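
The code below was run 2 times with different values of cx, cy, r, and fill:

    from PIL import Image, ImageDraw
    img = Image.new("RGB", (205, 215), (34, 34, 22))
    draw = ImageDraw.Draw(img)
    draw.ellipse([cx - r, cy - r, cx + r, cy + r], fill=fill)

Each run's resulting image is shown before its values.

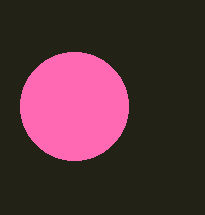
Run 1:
cx = 74; cy = 106; r = 54; fill = 'hotpink'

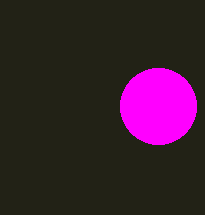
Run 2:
cx = 158
cy = 106
r = 38
fill = 'magenta'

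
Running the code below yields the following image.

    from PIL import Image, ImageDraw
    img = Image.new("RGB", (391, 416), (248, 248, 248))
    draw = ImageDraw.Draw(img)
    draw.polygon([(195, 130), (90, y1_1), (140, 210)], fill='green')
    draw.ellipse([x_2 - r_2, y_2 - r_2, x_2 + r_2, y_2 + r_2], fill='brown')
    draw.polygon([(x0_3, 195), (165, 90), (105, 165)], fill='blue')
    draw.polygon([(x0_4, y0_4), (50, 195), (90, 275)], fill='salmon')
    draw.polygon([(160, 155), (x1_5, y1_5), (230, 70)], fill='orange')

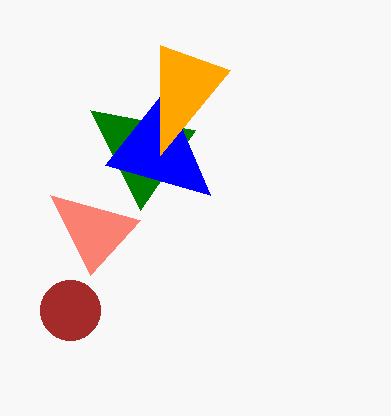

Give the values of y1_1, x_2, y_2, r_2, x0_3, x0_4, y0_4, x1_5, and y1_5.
y1_1 = 110; x_2 = 70; y_2 = 310; r_2 = 30; x0_3 = 210; x0_4 = 140; y0_4 = 220; x1_5 = 160; y1_5 = 45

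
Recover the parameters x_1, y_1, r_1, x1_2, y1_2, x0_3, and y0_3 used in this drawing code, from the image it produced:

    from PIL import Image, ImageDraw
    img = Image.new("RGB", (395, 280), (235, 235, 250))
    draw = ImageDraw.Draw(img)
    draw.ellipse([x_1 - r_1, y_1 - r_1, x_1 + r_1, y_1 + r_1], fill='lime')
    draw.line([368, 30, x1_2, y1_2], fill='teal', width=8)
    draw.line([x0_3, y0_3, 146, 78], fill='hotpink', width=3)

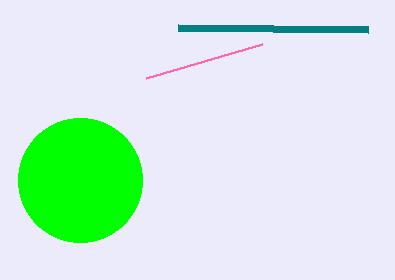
x_1 = 80; y_1 = 180; r_1 = 62; x1_2 = 178; y1_2 = 28; x0_3 = 262; y0_3 = 44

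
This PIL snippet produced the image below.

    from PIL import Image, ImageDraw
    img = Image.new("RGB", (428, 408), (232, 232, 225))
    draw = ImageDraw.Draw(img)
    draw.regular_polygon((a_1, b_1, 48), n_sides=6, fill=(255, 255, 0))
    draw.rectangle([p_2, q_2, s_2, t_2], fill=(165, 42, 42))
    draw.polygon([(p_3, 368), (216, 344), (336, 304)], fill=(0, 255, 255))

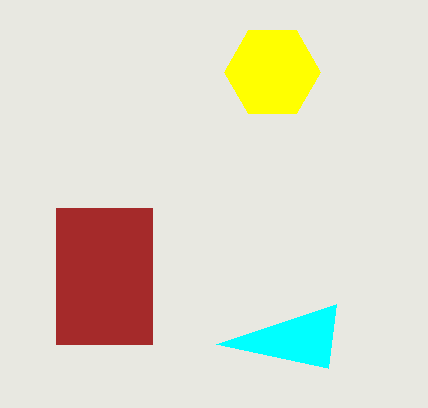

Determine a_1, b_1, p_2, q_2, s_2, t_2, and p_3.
a_1 = 272
b_1 = 72
p_2 = 56
q_2 = 208
s_2 = 152
t_2 = 344
p_3 = 328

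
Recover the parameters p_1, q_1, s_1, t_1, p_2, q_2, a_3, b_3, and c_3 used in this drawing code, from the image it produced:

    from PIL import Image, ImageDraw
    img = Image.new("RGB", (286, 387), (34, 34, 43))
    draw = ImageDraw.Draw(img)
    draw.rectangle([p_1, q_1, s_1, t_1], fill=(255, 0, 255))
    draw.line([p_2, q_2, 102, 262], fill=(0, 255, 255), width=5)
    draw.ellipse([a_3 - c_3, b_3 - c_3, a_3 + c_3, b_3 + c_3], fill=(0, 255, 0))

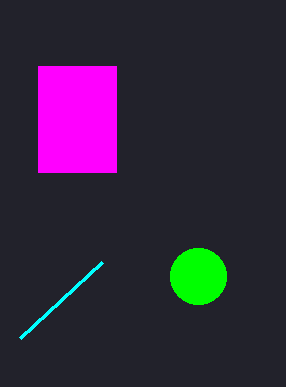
p_1 = 38, q_1 = 66, s_1 = 116, t_1 = 172, p_2 = 20, q_2 = 338, a_3 = 198, b_3 = 276, c_3 = 28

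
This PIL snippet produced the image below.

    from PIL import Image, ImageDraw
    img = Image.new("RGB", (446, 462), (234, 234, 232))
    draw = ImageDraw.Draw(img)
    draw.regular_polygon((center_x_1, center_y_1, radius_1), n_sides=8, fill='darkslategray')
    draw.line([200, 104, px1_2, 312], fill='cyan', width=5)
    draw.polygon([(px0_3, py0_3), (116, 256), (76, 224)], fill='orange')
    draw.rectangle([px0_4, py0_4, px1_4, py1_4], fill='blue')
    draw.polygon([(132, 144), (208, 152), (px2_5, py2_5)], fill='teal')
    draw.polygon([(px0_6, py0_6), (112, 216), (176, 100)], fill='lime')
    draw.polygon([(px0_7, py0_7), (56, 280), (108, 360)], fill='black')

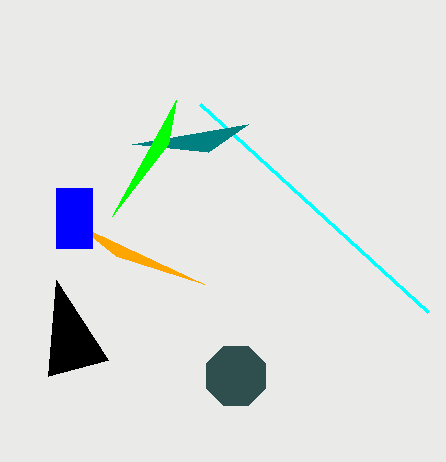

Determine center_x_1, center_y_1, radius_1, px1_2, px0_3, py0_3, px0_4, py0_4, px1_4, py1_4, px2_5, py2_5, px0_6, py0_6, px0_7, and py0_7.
center_x_1 = 236; center_y_1 = 376; radius_1 = 32; px1_2 = 428; px0_3 = 204; py0_3 = 284; px0_4 = 56; py0_4 = 188; px1_4 = 92; py1_4 = 248; px2_5 = 248; py2_5 = 124; px0_6 = 168; py0_6 = 144; px0_7 = 48; py0_7 = 376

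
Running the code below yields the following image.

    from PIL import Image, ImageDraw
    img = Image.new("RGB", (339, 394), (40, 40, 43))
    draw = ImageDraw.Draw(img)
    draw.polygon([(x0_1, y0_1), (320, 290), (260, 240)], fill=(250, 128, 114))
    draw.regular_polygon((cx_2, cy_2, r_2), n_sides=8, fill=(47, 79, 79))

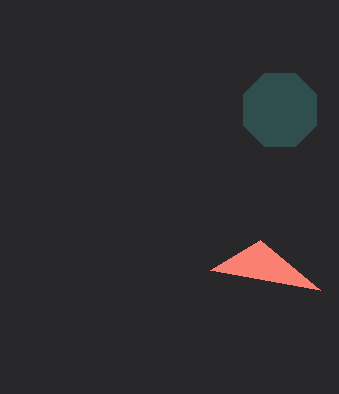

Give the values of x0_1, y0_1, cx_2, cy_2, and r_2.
x0_1 = 210, y0_1 = 270, cx_2 = 280, cy_2 = 110, r_2 = 40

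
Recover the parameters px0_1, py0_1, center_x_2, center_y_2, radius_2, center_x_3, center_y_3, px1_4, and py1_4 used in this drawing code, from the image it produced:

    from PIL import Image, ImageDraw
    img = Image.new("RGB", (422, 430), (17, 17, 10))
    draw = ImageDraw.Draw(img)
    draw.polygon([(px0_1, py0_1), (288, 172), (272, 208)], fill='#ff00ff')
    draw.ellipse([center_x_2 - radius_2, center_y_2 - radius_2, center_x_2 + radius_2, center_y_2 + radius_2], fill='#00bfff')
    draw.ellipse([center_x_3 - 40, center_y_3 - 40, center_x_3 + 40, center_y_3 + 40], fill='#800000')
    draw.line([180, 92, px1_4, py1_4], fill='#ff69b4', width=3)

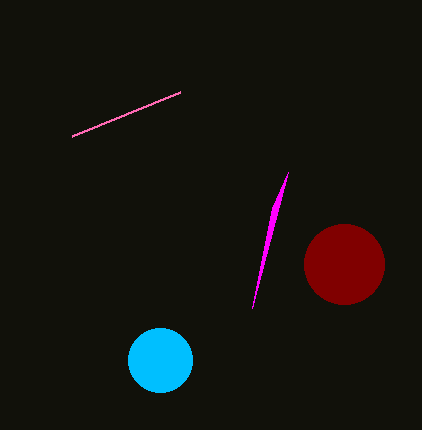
px0_1 = 252; py0_1 = 308; center_x_2 = 160; center_y_2 = 360; radius_2 = 32; center_x_3 = 344; center_y_3 = 264; px1_4 = 72; py1_4 = 136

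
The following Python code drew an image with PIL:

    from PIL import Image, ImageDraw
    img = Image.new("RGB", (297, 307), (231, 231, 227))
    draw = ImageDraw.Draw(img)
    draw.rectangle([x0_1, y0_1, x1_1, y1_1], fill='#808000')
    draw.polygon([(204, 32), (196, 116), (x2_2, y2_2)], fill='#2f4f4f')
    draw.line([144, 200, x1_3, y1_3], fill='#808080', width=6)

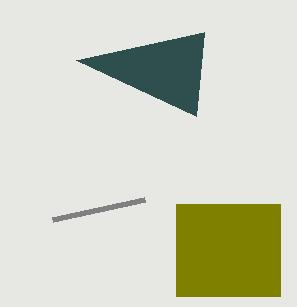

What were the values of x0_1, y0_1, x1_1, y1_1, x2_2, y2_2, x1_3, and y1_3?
x0_1 = 176; y0_1 = 204; x1_1 = 280; y1_1 = 296; x2_2 = 76; y2_2 = 60; x1_3 = 52; y1_3 = 220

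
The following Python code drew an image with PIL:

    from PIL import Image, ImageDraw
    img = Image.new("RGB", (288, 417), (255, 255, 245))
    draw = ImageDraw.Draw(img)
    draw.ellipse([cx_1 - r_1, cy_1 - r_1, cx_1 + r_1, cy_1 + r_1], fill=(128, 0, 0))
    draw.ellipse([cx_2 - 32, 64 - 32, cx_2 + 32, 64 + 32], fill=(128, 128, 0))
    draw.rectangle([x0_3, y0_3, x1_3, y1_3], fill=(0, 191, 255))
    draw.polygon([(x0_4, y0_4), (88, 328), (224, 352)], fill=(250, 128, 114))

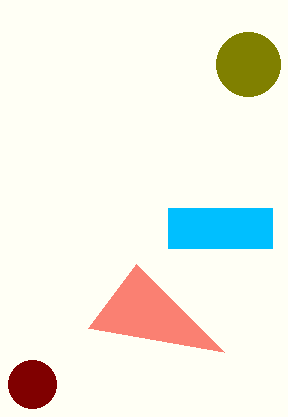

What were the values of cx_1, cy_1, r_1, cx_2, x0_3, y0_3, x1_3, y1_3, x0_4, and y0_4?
cx_1 = 32; cy_1 = 384; r_1 = 24; cx_2 = 248; x0_3 = 168; y0_3 = 208; x1_3 = 272; y1_3 = 248; x0_4 = 136; y0_4 = 264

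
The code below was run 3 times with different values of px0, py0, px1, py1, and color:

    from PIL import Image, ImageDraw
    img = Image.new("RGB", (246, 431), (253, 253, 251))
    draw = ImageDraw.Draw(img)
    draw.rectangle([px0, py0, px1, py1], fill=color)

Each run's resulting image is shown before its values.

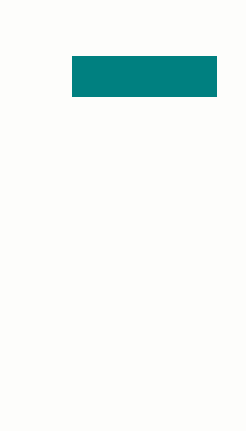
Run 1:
px0 = 72, py0 = 56, px1 = 216, py1 = 96, color = 'teal'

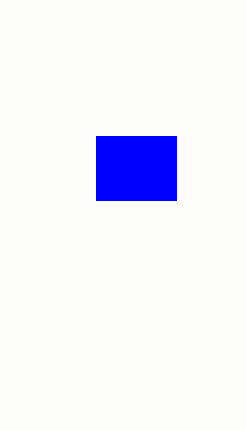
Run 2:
px0 = 96, py0 = 136, px1 = 176, py1 = 200, color = 'blue'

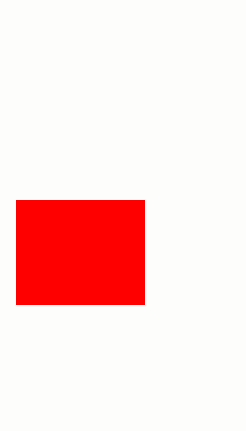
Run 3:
px0 = 16, py0 = 200, px1 = 144, py1 = 304, color = 'red'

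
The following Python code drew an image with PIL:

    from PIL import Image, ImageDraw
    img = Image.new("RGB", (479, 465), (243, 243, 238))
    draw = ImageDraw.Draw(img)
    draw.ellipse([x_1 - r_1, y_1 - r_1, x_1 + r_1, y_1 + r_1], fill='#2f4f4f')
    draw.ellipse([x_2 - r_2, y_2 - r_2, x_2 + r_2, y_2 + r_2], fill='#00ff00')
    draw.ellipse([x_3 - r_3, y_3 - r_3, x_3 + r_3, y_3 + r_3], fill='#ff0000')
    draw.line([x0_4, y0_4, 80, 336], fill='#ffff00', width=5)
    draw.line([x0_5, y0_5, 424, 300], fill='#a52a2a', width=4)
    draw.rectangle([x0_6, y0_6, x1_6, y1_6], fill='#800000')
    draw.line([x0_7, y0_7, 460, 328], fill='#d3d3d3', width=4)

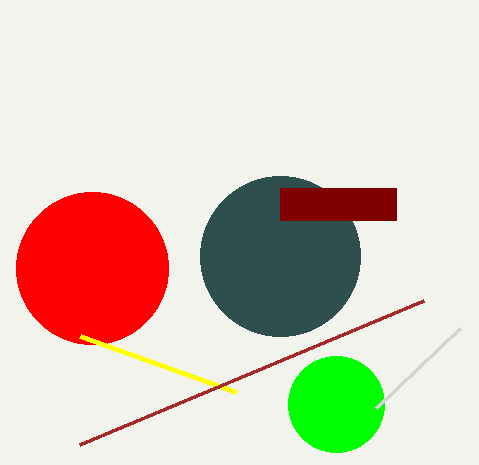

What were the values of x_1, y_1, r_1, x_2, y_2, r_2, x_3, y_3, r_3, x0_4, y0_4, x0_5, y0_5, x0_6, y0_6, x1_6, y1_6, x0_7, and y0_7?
x_1 = 280; y_1 = 256; r_1 = 80; x_2 = 336; y_2 = 404; r_2 = 48; x_3 = 92; y_3 = 268; r_3 = 76; x0_4 = 236; y0_4 = 392; x0_5 = 80; y0_5 = 444; x0_6 = 280; y0_6 = 188; x1_6 = 396; y1_6 = 220; x0_7 = 376; y0_7 = 408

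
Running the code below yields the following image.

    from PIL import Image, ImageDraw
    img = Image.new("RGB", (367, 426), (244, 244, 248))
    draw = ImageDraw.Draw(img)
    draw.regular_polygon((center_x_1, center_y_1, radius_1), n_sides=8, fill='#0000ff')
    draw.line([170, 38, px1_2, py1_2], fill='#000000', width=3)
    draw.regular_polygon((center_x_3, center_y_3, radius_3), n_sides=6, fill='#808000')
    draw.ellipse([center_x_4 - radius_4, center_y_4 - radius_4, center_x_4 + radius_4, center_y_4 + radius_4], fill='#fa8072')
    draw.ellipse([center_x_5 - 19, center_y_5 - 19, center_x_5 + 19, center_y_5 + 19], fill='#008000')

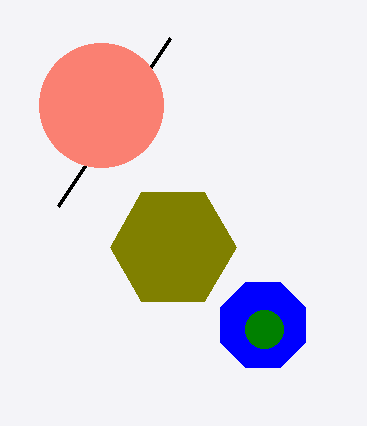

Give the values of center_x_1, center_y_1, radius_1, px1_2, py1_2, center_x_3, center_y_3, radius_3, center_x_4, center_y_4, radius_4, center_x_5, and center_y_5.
center_x_1 = 263, center_y_1 = 325, radius_1 = 46, px1_2 = 58, py1_2 = 206, center_x_3 = 173, center_y_3 = 247, radius_3 = 63, center_x_4 = 101, center_y_4 = 105, radius_4 = 62, center_x_5 = 264, center_y_5 = 329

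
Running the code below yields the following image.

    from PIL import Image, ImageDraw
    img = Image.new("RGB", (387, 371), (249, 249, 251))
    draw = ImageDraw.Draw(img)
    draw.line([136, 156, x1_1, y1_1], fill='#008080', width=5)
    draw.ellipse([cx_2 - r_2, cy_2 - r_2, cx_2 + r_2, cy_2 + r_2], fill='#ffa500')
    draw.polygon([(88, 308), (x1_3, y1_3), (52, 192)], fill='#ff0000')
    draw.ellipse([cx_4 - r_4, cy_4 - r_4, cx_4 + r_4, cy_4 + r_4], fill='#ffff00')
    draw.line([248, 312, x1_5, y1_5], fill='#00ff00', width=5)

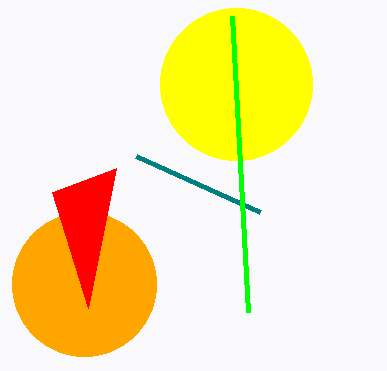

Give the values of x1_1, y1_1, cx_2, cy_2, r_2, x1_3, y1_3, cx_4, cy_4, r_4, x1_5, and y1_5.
x1_1 = 260, y1_1 = 212, cx_2 = 84, cy_2 = 284, r_2 = 72, x1_3 = 116, y1_3 = 168, cx_4 = 236, cy_4 = 84, r_4 = 76, x1_5 = 232, y1_5 = 16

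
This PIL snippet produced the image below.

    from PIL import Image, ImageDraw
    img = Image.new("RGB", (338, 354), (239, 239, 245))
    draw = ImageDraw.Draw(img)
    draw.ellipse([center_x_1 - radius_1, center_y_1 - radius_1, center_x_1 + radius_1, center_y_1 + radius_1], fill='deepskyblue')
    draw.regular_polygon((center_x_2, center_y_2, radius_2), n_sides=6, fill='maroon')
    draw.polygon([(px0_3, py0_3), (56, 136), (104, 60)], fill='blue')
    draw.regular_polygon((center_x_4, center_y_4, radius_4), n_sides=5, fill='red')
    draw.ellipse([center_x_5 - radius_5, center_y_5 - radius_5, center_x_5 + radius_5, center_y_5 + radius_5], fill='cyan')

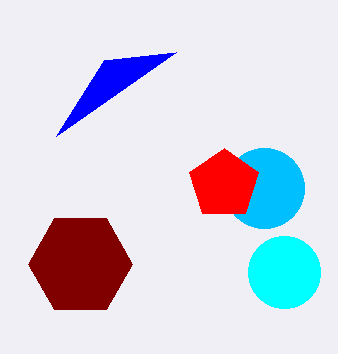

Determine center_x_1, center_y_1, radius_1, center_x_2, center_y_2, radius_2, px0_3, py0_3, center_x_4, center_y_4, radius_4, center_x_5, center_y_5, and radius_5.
center_x_1 = 264, center_y_1 = 188, radius_1 = 40, center_x_2 = 80, center_y_2 = 264, radius_2 = 52, px0_3 = 176, py0_3 = 52, center_x_4 = 224, center_y_4 = 184, radius_4 = 36, center_x_5 = 284, center_y_5 = 272, radius_5 = 36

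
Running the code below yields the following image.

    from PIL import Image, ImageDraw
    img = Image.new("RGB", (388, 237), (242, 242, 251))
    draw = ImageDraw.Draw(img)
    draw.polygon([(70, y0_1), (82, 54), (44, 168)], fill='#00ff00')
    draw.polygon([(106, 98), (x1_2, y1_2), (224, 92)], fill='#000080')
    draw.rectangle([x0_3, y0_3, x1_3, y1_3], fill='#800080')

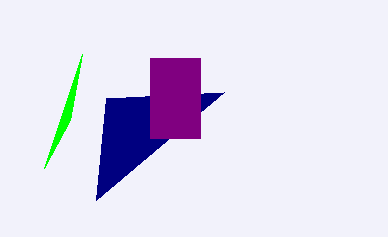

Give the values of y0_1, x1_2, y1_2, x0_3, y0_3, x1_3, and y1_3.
y0_1 = 120
x1_2 = 96
y1_2 = 200
x0_3 = 150
y0_3 = 58
x1_3 = 200
y1_3 = 138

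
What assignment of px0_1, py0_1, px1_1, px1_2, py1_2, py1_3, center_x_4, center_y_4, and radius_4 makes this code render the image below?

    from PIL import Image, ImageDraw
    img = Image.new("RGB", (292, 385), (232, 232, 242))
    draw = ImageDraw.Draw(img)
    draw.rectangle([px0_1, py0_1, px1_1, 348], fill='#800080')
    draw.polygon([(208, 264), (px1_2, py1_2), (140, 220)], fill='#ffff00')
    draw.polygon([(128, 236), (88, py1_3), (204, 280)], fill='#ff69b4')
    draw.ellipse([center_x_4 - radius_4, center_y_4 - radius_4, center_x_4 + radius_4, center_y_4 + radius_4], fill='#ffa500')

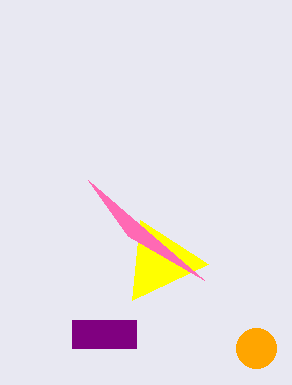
px0_1 = 72; py0_1 = 320; px1_1 = 136; px1_2 = 132; py1_2 = 300; py1_3 = 180; center_x_4 = 256; center_y_4 = 348; radius_4 = 20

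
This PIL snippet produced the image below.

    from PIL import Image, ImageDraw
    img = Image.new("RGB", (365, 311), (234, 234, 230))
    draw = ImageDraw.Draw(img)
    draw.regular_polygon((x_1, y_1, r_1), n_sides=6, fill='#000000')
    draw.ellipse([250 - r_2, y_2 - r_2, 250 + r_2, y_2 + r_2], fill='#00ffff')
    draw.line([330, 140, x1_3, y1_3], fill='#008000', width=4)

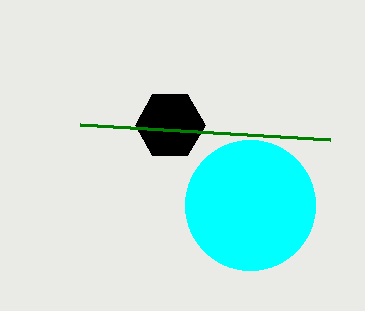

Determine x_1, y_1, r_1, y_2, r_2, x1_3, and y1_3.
x_1 = 170, y_1 = 125, r_1 = 35, y_2 = 205, r_2 = 65, x1_3 = 80, y1_3 = 125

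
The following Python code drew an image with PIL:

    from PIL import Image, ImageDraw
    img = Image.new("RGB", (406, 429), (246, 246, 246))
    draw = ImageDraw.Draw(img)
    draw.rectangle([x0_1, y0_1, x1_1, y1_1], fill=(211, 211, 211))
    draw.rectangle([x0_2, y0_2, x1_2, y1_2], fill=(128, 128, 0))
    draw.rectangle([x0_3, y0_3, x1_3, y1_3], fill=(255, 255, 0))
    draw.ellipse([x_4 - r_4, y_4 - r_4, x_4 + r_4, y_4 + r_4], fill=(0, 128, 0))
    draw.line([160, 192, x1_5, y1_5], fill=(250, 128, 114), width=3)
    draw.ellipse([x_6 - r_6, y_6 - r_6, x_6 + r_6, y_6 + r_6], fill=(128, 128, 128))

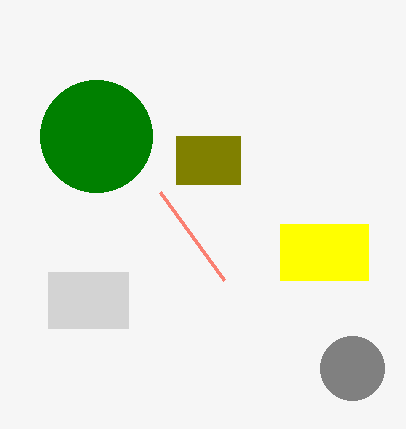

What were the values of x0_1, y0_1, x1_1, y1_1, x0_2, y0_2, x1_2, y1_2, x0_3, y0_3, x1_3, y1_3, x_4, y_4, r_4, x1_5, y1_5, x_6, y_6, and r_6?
x0_1 = 48
y0_1 = 272
x1_1 = 128
y1_1 = 328
x0_2 = 176
y0_2 = 136
x1_2 = 240
y1_2 = 184
x0_3 = 280
y0_3 = 224
x1_3 = 368
y1_3 = 280
x_4 = 96
y_4 = 136
r_4 = 56
x1_5 = 224
y1_5 = 280
x_6 = 352
y_6 = 368
r_6 = 32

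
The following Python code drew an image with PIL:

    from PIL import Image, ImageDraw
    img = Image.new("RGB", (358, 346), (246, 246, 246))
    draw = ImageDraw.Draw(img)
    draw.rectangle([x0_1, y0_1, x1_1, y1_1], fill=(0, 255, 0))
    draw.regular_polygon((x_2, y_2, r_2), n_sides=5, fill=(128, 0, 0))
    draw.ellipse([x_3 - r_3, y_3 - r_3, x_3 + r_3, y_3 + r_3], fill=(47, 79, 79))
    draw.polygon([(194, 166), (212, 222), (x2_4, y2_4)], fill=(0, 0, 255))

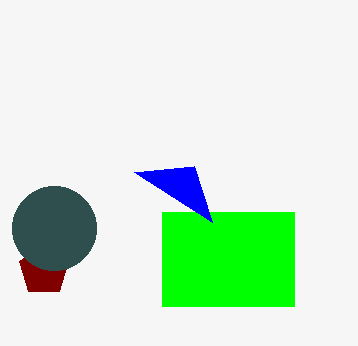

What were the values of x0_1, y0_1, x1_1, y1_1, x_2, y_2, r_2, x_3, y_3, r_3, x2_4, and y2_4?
x0_1 = 162, y0_1 = 212, x1_1 = 294, y1_1 = 306, x_2 = 44, y_2 = 270, r_2 = 26, x_3 = 54, y_3 = 228, r_3 = 42, x2_4 = 134, y2_4 = 172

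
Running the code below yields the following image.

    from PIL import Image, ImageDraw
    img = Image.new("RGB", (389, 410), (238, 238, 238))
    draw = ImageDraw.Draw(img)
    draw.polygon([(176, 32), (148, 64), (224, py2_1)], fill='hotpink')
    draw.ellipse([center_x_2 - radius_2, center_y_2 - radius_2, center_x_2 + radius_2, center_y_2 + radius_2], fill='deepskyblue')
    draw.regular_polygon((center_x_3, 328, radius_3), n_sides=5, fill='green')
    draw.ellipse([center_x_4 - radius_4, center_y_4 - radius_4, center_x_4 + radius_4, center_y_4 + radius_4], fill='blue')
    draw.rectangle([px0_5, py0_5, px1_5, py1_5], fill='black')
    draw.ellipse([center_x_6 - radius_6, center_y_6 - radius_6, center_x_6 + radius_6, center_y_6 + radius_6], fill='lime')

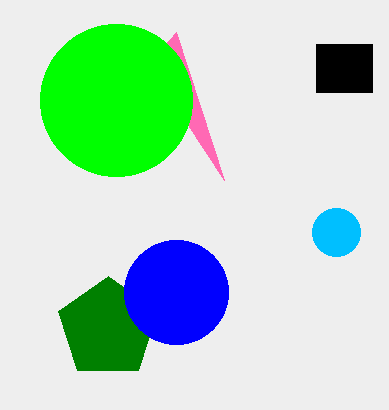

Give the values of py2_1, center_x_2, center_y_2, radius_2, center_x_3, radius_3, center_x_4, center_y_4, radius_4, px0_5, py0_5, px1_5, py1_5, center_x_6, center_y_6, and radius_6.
py2_1 = 180, center_x_2 = 336, center_y_2 = 232, radius_2 = 24, center_x_3 = 108, radius_3 = 52, center_x_4 = 176, center_y_4 = 292, radius_4 = 52, px0_5 = 316, py0_5 = 44, px1_5 = 372, py1_5 = 92, center_x_6 = 116, center_y_6 = 100, radius_6 = 76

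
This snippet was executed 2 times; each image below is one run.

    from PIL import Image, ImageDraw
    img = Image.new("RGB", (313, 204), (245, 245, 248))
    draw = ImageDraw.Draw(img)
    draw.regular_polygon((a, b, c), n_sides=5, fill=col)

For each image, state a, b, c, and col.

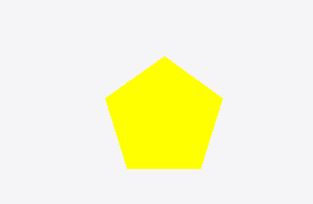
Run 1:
a = 164, b = 118, c = 62, col = 'yellow'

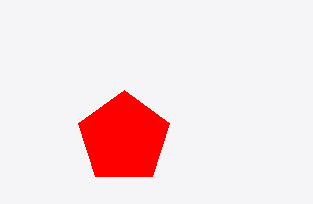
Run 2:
a = 124
b = 138
c = 48
col = 'red'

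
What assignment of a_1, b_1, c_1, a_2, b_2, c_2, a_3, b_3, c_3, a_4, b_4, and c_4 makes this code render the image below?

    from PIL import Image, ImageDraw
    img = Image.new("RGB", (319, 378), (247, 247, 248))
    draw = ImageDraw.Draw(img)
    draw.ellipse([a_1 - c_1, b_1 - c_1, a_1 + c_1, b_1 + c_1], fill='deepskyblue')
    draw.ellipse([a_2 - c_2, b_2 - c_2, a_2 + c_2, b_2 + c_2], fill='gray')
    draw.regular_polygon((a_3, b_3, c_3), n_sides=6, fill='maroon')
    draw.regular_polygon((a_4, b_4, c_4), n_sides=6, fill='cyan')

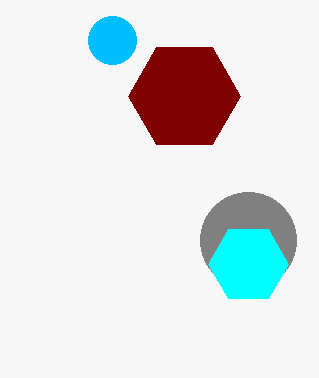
a_1 = 112
b_1 = 40
c_1 = 24
a_2 = 248
b_2 = 240
c_2 = 48
a_3 = 184
b_3 = 96
c_3 = 56
a_4 = 248
b_4 = 264
c_4 = 40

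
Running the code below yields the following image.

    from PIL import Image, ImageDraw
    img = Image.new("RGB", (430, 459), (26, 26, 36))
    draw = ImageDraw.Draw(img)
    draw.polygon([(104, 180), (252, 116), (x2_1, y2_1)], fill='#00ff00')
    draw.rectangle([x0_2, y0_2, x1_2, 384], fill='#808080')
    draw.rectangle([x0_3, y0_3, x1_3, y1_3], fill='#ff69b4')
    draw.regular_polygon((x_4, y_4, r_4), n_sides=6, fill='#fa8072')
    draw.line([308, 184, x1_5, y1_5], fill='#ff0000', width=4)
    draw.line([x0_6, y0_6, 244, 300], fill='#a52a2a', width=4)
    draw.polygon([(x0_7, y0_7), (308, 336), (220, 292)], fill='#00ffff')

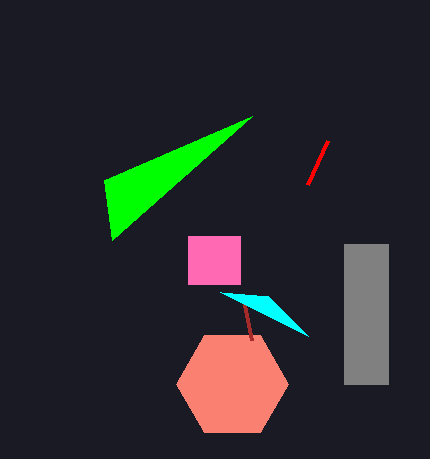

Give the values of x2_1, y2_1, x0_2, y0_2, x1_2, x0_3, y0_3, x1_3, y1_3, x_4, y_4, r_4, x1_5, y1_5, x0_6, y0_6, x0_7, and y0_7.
x2_1 = 112
y2_1 = 240
x0_2 = 344
y0_2 = 244
x1_2 = 388
x0_3 = 188
y0_3 = 236
x1_3 = 240
y1_3 = 284
x_4 = 232
y_4 = 384
r_4 = 56
x1_5 = 328
y1_5 = 140
x0_6 = 252
y0_6 = 340
x0_7 = 268
y0_7 = 296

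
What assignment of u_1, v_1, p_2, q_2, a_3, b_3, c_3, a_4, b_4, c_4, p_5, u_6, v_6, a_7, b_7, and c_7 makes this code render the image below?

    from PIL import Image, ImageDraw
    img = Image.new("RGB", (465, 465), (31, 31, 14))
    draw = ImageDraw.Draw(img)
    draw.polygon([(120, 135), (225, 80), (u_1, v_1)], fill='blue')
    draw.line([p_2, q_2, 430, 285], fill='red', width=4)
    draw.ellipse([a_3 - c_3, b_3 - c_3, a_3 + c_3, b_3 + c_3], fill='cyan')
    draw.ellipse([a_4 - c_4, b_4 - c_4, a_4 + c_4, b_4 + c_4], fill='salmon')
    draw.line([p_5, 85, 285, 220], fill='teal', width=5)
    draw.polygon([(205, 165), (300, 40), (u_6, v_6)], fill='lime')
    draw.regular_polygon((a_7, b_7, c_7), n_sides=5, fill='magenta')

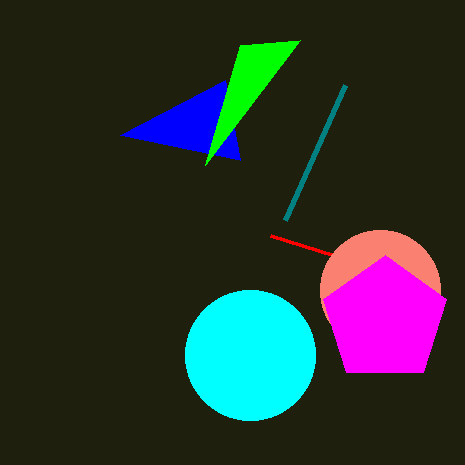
u_1 = 240, v_1 = 160, p_2 = 270, q_2 = 235, a_3 = 250, b_3 = 355, c_3 = 65, a_4 = 380, b_4 = 290, c_4 = 60, p_5 = 345, u_6 = 240, v_6 = 45, a_7 = 385, b_7 = 320, c_7 = 65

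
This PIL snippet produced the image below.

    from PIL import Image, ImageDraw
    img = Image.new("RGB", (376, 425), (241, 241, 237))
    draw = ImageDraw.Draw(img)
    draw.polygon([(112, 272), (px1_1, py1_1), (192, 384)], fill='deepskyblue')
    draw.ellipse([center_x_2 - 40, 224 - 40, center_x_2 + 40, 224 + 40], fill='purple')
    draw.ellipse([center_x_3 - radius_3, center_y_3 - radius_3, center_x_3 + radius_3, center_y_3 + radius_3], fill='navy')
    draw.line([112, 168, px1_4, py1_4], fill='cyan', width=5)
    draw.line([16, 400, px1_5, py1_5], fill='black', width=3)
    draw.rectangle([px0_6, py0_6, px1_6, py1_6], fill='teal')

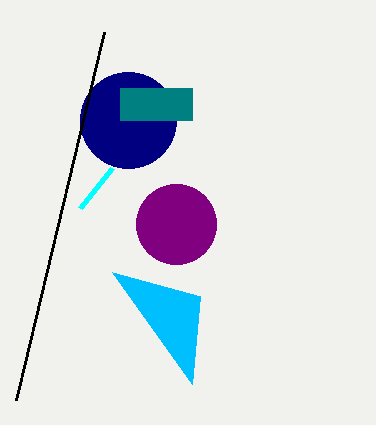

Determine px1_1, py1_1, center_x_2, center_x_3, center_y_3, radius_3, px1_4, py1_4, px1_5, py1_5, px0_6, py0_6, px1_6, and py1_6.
px1_1 = 200, py1_1 = 296, center_x_2 = 176, center_x_3 = 128, center_y_3 = 120, radius_3 = 48, px1_4 = 80, py1_4 = 208, px1_5 = 104, py1_5 = 32, px0_6 = 120, py0_6 = 88, px1_6 = 192, py1_6 = 120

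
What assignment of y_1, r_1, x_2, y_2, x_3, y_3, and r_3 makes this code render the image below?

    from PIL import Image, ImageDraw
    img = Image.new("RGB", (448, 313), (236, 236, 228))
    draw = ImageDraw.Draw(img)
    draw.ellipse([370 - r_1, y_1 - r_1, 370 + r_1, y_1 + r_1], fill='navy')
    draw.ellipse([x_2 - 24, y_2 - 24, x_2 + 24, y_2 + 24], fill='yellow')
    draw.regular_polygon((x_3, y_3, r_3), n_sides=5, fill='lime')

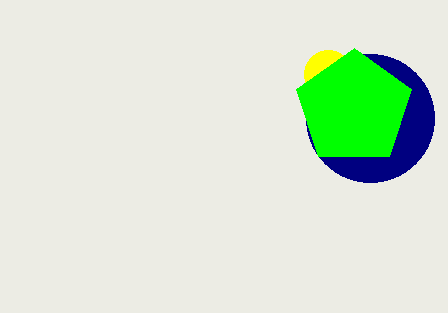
y_1 = 118; r_1 = 64; x_2 = 328; y_2 = 74; x_3 = 354; y_3 = 108; r_3 = 60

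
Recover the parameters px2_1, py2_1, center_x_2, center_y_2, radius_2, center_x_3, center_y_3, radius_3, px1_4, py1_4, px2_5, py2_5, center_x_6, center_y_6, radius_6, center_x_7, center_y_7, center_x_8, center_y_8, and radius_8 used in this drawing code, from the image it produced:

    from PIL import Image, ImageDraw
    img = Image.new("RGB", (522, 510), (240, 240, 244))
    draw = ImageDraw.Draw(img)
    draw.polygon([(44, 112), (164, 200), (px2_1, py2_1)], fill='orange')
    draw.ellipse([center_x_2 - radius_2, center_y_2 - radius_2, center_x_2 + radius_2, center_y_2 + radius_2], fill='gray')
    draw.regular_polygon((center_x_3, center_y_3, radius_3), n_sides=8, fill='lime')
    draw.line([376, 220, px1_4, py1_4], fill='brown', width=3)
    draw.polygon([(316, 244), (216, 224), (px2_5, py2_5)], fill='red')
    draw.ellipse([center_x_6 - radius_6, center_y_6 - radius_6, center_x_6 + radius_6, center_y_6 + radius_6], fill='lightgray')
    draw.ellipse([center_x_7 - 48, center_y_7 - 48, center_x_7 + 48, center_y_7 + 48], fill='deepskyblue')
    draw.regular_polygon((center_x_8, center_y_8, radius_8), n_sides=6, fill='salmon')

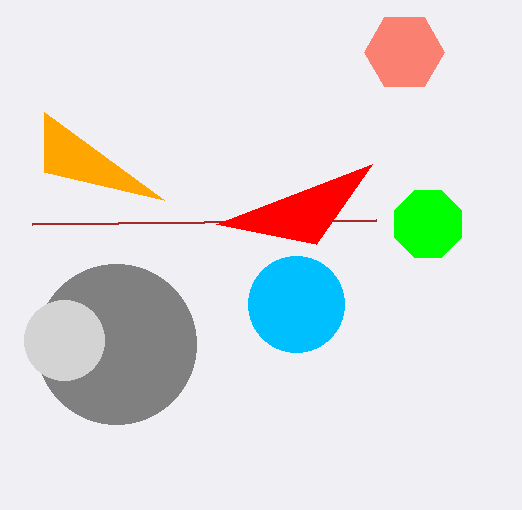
px2_1 = 44; py2_1 = 172; center_x_2 = 116; center_y_2 = 344; radius_2 = 80; center_x_3 = 428; center_y_3 = 224; radius_3 = 36; px1_4 = 32; py1_4 = 224; px2_5 = 372; py2_5 = 164; center_x_6 = 64; center_y_6 = 340; radius_6 = 40; center_x_7 = 296; center_y_7 = 304; center_x_8 = 404; center_y_8 = 52; radius_8 = 40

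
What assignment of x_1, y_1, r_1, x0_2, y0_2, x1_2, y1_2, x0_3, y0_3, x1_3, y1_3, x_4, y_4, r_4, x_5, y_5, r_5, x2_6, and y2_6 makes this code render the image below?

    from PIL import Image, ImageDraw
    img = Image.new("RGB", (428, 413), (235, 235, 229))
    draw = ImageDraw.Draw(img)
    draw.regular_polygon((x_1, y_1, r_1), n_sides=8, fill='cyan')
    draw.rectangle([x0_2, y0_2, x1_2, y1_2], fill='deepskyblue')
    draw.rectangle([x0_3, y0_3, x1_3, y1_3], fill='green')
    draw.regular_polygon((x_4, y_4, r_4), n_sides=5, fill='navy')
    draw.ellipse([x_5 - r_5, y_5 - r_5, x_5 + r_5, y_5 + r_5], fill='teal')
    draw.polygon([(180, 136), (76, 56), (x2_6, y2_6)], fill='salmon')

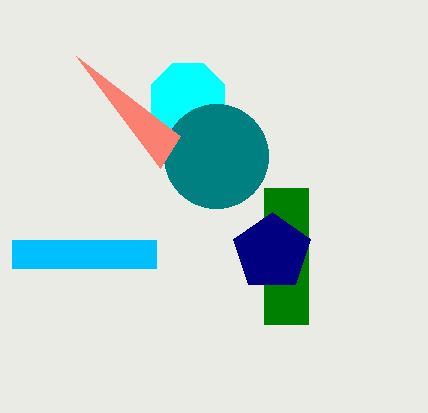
x_1 = 188; y_1 = 100; r_1 = 40; x0_2 = 12; y0_2 = 240; x1_2 = 156; y1_2 = 268; x0_3 = 264; y0_3 = 188; x1_3 = 308; y1_3 = 324; x_4 = 272; y_4 = 252; r_4 = 40; x_5 = 216; y_5 = 156; r_5 = 52; x2_6 = 160; y2_6 = 168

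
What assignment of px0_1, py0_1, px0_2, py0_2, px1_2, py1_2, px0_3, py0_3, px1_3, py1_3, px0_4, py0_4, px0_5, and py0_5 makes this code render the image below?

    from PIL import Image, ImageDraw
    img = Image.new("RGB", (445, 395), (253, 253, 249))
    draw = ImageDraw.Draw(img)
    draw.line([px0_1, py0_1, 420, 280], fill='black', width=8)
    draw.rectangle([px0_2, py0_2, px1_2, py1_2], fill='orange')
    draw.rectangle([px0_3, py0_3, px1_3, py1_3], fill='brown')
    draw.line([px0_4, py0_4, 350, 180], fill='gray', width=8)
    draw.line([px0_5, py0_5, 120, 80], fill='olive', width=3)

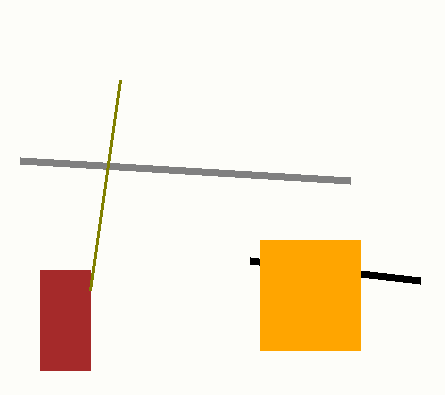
px0_1 = 250, py0_1 = 260, px0_2 = 260, py0_2 = 240, px1_2 = 360, py1_2 = 350, px0_3 = 40, py0_3 = 270, px1_3 = 90, py1_3 = 370, px0_4 = 20, py0_4 = 160, px0_5 = 90, py0_5 = 290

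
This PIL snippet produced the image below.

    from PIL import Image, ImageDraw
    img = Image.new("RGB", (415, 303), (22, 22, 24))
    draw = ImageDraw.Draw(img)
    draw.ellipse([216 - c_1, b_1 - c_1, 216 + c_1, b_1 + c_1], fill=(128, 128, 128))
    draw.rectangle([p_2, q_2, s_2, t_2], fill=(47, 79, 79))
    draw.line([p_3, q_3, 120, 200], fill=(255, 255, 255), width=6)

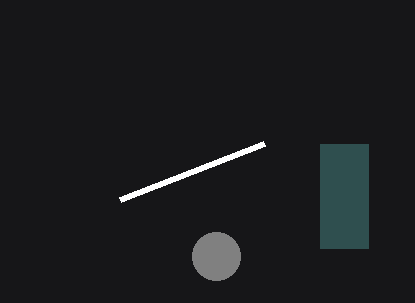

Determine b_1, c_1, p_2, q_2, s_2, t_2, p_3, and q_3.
b_1 = 256, c_1 = 24, p_2 = 320, q_2 = 144, s_2 = 368, t_2 = 248, p_3 = 264, q_3 = 144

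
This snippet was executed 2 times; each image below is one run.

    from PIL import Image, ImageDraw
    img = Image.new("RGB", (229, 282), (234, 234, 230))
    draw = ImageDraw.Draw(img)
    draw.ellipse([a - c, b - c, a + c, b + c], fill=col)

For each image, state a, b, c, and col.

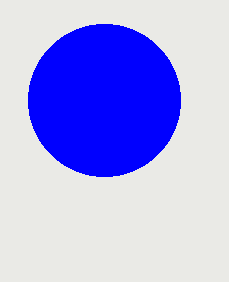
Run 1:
a = 104, b = 100, c = 76, col = 'blue'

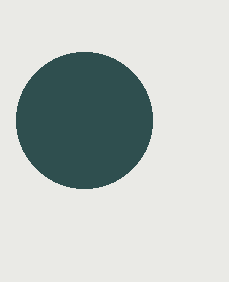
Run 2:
a = 84, b = 120, c = 68, col = 'darkslategray'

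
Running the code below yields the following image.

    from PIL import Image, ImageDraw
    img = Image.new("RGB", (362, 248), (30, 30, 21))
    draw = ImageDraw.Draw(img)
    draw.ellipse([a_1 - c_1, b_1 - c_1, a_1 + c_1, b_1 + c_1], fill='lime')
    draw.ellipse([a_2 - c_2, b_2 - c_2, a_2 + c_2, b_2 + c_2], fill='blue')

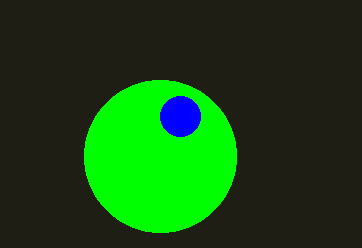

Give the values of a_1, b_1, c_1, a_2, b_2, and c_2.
a_1 = 160; b_1 = 156; c_1 = 76; a_2 = 180; b_2 = 116; c_2 = 20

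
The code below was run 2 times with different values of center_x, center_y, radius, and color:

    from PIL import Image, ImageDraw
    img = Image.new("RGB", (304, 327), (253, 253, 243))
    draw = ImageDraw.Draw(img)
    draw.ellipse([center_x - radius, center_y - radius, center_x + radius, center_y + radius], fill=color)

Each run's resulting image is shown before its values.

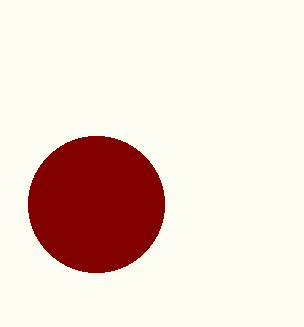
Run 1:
center_x = 96
center_y = 204
radius = 68
color = 'maroon'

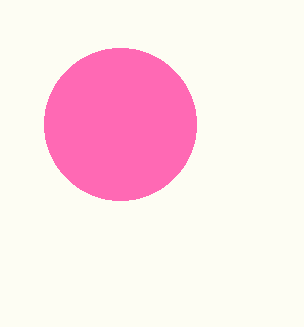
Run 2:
center_x = 120
center_y = 124
radius = 76
color = 'hotpink'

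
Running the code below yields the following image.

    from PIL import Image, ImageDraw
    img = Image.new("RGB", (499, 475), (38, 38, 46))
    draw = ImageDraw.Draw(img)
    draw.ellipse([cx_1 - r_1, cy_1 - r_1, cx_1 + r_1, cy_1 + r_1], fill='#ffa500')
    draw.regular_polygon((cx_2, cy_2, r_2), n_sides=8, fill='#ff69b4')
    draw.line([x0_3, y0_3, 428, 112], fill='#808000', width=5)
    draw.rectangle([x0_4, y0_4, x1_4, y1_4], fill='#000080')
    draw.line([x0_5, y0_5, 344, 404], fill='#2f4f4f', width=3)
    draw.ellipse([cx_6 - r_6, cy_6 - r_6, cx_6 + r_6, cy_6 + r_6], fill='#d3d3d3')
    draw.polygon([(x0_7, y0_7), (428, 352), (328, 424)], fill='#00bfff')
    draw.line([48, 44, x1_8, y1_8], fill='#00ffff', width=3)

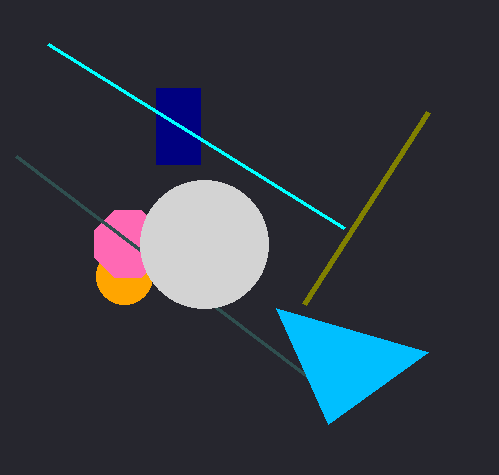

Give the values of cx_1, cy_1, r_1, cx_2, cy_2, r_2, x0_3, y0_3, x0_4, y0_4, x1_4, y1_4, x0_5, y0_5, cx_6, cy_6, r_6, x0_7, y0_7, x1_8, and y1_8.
cx_1 = 124
cy_1 = 276
r_1 = 28
cx_2 = 128
cy_2 = 244
r_2 = 36
x0_3 = 304
y0_3 = 304
x0_4 = 156
y0_4 = 88
x1_4 = 200
y1_4 = 164
x0_5 = 16
y0_5 = 156
cx_6 = 204
cy_6 = 244
r_6 = 64
x0_7 = 276
y0_7 = 308
x1_8 = 344
y1_8 = 228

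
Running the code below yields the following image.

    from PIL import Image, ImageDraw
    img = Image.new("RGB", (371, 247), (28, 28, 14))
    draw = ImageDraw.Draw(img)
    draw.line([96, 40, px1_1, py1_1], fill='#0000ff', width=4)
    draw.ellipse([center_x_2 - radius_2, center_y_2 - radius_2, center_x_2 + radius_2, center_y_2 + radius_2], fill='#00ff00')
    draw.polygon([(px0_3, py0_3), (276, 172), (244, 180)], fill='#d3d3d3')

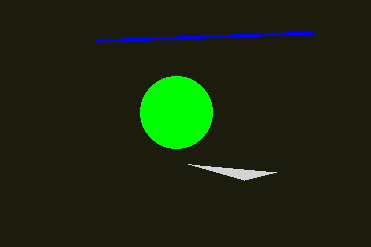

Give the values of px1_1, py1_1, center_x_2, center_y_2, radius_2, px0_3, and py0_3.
px1_1 = 312; py1_1 = 32; center_x_2 = 176; center_y_2 = 112; radius_2 = 36; px0_3 = 188; py0_3 = 164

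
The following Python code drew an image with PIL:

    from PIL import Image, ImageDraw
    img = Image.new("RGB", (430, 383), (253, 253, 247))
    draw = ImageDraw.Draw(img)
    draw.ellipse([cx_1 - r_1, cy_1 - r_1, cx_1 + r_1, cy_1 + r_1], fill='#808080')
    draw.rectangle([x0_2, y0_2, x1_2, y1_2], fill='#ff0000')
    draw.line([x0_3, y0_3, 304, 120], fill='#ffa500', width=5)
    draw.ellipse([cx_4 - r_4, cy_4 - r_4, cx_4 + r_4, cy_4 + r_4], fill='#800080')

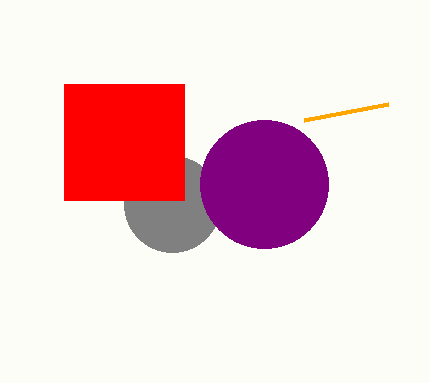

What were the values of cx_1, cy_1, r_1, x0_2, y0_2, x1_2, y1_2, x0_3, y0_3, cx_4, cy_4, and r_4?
cx_1 = 172; cy_1 = 204; r_1 = 48; x0_2 = 64; y0_2 = 84; x1_2 = 184; y1_2 = 200; x0_3 = 388; y0_3 = 104; cx_4 = 264; cy_4 = 184; r_4 = 64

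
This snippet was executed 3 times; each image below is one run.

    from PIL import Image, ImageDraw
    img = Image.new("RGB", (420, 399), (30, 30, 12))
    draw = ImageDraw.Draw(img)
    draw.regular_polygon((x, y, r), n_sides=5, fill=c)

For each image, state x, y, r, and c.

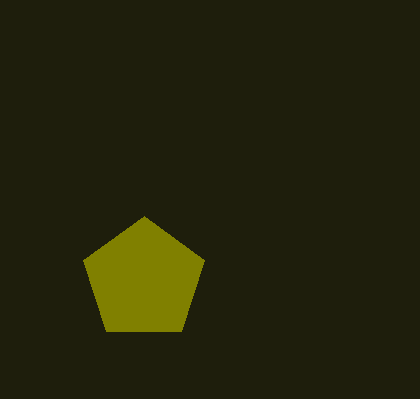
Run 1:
x = 144; y = 280; r = 64; c = 'olive'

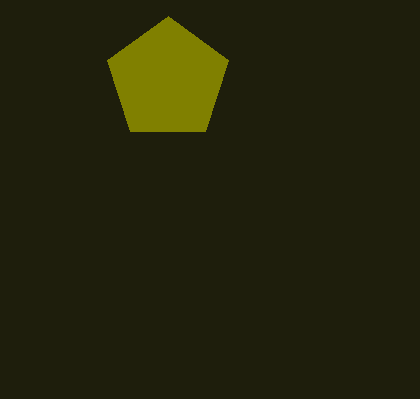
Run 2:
x = 168; y = 80; r = 64; c = 'olive'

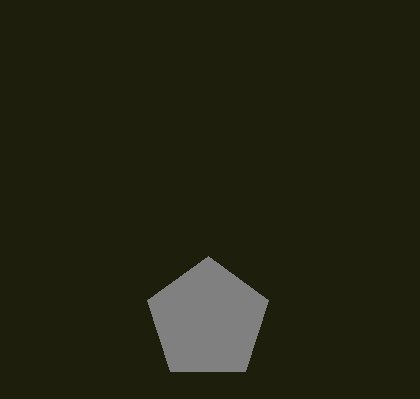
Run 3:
x = 208; y = 320; r = 64; c = 'gray'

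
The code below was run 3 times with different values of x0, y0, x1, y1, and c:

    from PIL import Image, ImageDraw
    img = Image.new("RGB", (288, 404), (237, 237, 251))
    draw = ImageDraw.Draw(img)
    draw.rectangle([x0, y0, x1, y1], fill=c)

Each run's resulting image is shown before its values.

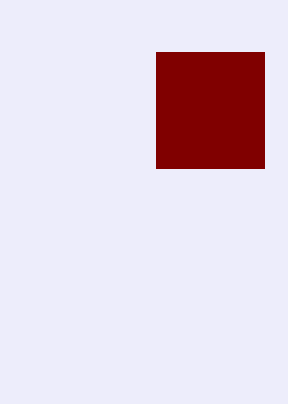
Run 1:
x0 = 156; y0 = 52; x1 = 264; y1 = 168; c = 'maroon'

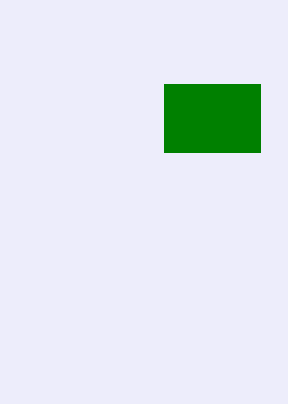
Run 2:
x0 = 164
y0 = 84
x1 = 260
y1 = 152
c = 'green'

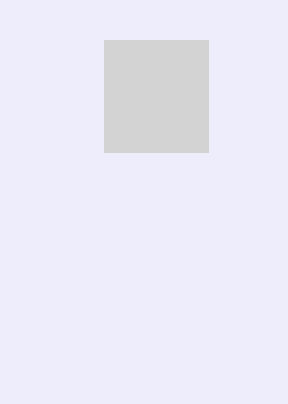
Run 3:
x0 = 104
y0 = 40
x1 = 208
y1 = 152
c = 'lightgray'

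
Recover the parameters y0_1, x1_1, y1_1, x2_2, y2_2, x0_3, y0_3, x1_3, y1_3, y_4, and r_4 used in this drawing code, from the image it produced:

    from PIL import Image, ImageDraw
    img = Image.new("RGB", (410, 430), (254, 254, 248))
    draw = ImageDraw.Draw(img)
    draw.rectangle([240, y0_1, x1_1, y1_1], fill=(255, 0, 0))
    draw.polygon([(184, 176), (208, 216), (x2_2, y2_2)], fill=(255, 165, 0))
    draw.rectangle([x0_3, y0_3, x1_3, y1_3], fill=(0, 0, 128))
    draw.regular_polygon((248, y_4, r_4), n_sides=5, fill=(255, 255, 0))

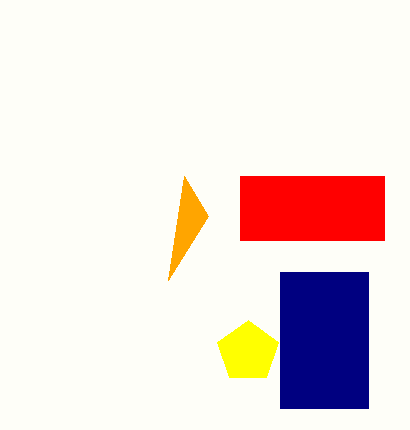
y0_1 = 176, x1_1 = 384, y1_1 = 240, x2_2 = 168, y2_2 = 280, x0_3 = 280, y0_3 = 272, x1_3 = 368, y1_3 = 408, y_4 = 352, r_4 = 32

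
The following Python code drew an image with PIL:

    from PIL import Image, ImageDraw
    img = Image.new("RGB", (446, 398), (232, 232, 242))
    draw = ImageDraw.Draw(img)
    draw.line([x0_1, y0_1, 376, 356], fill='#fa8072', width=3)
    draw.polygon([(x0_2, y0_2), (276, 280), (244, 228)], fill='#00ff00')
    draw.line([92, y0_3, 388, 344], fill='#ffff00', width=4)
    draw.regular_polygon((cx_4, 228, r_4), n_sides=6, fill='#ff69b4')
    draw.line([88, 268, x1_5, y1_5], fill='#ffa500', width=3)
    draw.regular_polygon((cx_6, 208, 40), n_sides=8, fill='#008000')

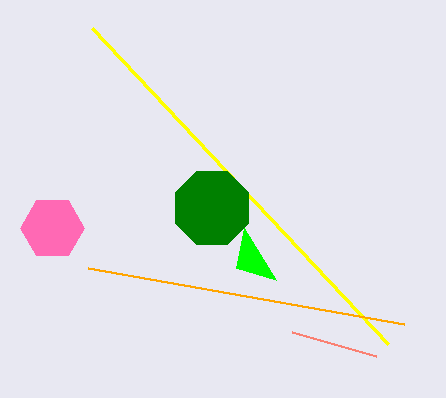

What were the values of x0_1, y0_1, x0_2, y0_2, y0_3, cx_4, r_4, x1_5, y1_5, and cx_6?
x0_1 = 292, y0_1 = 332, x0_2 = 236, y0_2 = 268, y0_3 = 28, cx_4 = 52, r_4 = 32, x1_5 = 404, y1_5 = 324, cx_6 = 212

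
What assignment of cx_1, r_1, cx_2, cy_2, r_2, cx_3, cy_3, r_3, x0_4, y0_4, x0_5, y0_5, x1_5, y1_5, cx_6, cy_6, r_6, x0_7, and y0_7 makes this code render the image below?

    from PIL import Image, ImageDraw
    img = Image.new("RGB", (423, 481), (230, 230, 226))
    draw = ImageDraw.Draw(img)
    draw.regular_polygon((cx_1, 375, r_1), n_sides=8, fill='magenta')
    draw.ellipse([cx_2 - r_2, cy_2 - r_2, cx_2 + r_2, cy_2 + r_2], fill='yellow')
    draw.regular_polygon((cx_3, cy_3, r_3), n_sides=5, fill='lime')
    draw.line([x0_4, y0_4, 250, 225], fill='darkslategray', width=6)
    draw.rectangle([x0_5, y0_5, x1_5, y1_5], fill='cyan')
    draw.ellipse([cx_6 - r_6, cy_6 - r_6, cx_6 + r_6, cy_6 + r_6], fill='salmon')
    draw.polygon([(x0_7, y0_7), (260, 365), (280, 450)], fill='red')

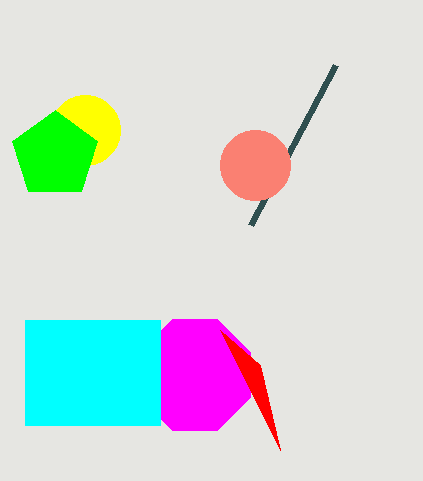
cx_1 = 195, r_1 = 60, cx_2 = 85, cy_2 = 130, r_2 = 35, cx_3 = 55, cy_3 = 155, r_3 = 45, x0_4 = 335, y0_4 = 65, x0_5 = 25, y0_5 = 320, x1_5 = 160, y1_5 = 425, cx_6 = 255, cy_6 = 165, r_6 = 35, x0_7 = 220, y0_7 = 330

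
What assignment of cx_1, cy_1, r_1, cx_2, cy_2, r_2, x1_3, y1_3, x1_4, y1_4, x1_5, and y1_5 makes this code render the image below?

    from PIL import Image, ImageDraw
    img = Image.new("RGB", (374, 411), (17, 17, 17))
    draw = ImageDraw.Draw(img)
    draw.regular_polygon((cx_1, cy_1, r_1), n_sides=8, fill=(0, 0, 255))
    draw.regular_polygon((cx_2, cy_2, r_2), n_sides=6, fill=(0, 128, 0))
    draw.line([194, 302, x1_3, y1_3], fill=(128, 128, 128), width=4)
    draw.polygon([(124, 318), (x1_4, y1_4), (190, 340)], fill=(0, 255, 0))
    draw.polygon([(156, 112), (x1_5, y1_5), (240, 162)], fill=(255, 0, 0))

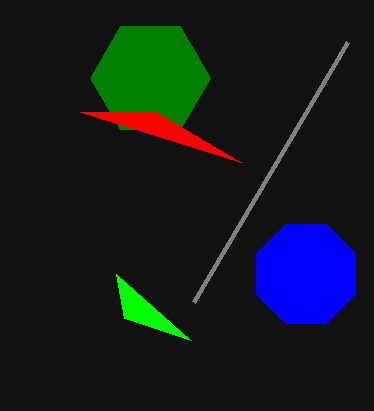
cx_1 = 306, cy_1 = 274, r_1 = 54, cx_2 = 150, cy_2 = 78, r_2 = 60, x1_3 = 348, y1_3 = 42, x1_4 = 116, y1_4 = 274, x1_5 = 80, y1_5 = 112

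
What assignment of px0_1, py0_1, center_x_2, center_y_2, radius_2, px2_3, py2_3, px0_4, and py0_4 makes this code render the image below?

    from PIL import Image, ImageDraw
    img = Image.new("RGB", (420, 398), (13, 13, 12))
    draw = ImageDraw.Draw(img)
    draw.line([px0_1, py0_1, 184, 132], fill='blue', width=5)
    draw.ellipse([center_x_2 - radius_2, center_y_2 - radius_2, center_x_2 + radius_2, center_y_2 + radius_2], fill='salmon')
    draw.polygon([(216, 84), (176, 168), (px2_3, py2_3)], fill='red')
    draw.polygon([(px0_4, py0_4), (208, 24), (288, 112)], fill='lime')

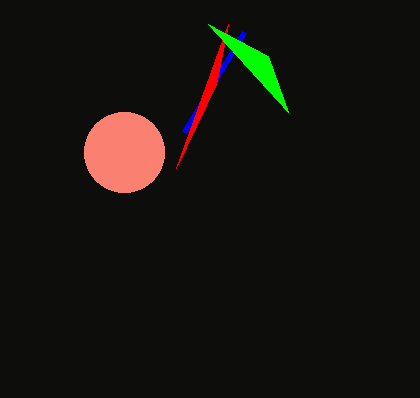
px0_1 = 244, py0_1 = 32, center_x_2 = 124, center_y_2 = 152, radius_2 = 40, px2_3 = 228, py2_3 = 24, px0_4 = 268, py0_4 = 56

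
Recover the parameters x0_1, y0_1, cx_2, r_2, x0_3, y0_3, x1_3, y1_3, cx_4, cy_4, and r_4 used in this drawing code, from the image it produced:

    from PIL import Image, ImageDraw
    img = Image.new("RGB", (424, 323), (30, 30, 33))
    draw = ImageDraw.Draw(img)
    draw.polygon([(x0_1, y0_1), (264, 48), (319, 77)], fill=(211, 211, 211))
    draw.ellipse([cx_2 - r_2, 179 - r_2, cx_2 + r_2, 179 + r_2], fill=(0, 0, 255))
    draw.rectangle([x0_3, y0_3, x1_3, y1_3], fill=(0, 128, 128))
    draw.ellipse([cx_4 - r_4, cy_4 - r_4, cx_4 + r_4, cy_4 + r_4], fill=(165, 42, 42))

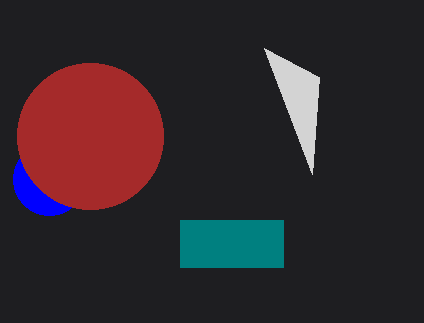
x0_1 = 312; y0_1 = 174; cx_2 = 49; r_2 = 36; x0_3 = 180; y0_3 = 220; x1_3 = 283; y1_3 = 267; cx_4 = 90; cy_4 = 136; r_4 = 73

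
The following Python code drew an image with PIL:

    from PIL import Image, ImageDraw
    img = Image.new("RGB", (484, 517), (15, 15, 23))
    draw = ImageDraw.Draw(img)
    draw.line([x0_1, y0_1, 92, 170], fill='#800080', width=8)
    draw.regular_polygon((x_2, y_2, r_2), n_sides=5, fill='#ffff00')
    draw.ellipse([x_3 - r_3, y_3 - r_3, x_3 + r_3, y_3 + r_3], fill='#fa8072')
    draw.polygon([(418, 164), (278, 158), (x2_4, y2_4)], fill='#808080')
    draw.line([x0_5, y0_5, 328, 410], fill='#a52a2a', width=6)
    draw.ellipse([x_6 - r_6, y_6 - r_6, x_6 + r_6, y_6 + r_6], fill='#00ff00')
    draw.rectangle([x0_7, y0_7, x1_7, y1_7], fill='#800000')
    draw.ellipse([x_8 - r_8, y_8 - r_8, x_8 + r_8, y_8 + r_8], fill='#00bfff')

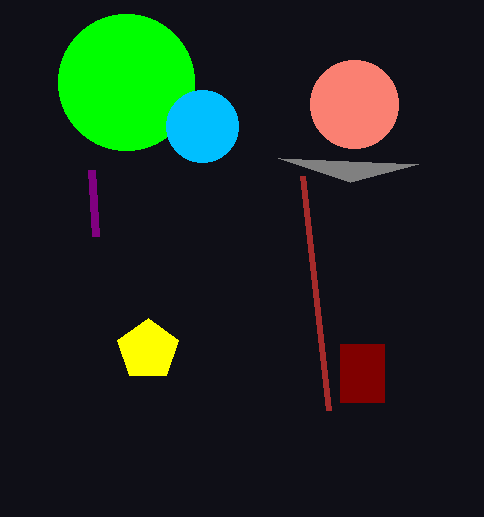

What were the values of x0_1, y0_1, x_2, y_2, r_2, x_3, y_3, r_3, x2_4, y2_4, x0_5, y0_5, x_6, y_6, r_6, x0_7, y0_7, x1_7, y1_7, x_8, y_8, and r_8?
x0_1 = 96, y0_1 = 236, x_2 = 148, y_2 = 350, r_2 = 32, x_3 = 354, y_3 = 104, r_3 = 44, x2_4 = 350, y2_4 = 182, x0_5 = 302, y0_5 = 176, x_6 = 126, y_6 = 82, r_6 = 68, x0_7 = 340, y0_7 = 344, x1_7 = 384, y1_7 = 402, x_8 = 202, y_8 = 126, r_8 = 36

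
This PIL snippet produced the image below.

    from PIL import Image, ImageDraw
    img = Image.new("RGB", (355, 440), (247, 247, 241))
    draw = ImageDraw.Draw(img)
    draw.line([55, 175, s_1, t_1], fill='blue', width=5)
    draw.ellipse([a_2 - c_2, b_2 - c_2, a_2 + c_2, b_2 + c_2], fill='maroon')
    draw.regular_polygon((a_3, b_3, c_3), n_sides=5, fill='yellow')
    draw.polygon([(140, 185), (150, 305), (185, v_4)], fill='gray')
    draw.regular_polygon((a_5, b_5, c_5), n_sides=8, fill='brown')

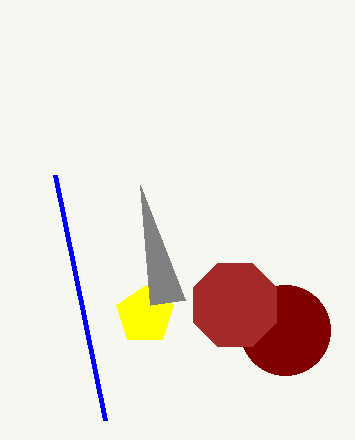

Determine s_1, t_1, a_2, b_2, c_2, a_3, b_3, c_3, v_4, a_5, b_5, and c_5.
s_1 = 105; t_1 = 420; a_2 = 285; b_2 = 330; c_2 = 45; a_3 = 145; b_3 = 315; c_3 = 30; v_4 = 300; a_5 = 235; b_5 = 305; c_5 = 45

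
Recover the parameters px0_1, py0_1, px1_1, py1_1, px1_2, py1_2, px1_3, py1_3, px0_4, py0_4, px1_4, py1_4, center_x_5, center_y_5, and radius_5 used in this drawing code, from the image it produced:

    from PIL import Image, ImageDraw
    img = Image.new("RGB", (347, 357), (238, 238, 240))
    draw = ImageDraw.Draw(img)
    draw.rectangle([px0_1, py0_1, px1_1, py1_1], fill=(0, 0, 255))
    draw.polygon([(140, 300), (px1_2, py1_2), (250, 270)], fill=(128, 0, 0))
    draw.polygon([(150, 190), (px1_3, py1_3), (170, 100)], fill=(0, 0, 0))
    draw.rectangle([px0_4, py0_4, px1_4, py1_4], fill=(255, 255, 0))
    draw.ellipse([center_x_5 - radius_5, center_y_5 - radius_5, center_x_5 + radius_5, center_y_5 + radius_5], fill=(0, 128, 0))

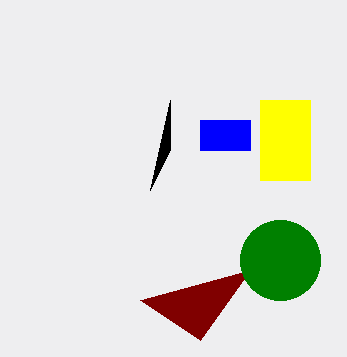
px0_1 = 200
py0_1 = 120
px1_1 = 250
py1_1 = 150
px1_2 = 200
py1_2 = 340
px1_3 = 170
py1_3 = 150
px0_4 = 260
py0_4 = 100
px1_4 = 310
py1_4 = 180
center_x_5 = 280
center_y_5 = 260
radius_5 = 40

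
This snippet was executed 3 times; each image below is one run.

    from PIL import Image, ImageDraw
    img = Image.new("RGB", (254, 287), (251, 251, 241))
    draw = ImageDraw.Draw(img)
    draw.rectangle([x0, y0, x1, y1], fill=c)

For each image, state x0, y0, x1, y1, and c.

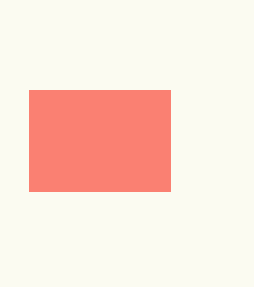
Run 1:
x0 = 29, y0 = 90, x1 = 170, y1 = 191, c = 'salmon'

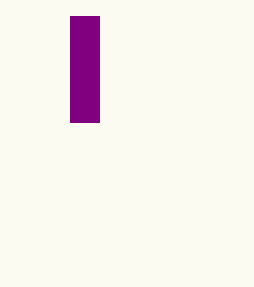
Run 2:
x0 = 70; y0 = 16; x1 = 99; y1 = 122; c = 'purple'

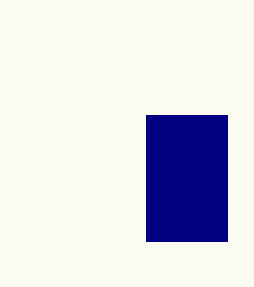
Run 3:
x0 = 146; y0 = 115; x1 = 227; y1 = 241; c = 'navy'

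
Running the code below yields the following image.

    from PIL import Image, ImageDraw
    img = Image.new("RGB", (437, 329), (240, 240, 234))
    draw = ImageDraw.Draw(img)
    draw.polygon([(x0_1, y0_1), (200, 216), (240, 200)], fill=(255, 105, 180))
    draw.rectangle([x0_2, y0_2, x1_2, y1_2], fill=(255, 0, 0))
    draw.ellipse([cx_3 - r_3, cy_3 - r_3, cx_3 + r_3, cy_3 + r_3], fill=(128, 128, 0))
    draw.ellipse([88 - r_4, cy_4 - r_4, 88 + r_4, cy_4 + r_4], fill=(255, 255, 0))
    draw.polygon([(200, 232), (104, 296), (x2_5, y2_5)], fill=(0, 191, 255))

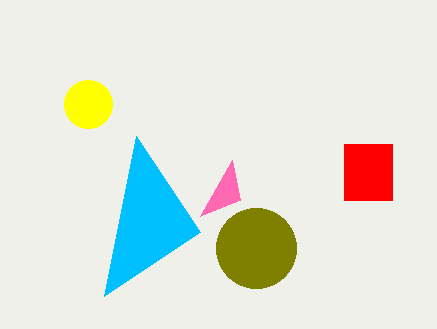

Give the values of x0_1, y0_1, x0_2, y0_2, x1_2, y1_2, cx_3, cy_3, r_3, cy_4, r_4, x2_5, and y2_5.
x0_1 = 232
y0_1 = 160
x0_2 = 344
y0_2 = 144
x1_2 = 392
y1_2 = 200
cx_3 = 256
cy_3 = 248
r_3 = 40
cy_4 = 104
r_4 = 24
x2_5 = 136
y2_5 = 136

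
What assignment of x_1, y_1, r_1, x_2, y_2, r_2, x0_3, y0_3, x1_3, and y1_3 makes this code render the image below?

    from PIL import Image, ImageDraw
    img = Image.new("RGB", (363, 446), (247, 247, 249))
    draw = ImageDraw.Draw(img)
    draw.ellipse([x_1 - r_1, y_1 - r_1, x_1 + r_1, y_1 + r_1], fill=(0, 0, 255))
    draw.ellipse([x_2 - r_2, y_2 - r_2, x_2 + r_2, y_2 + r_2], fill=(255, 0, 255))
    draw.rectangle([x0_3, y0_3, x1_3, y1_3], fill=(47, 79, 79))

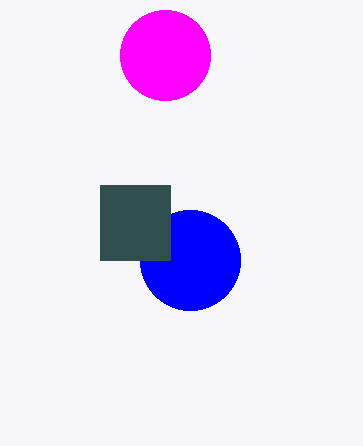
x_1 = 190
y_1 = 260
r_1 = 50
x_2 = 165
y_2 = 55
r_2 = 45
x0_3 = 100
y0_3 = 185
x1_3 = 170
y1_3 = 260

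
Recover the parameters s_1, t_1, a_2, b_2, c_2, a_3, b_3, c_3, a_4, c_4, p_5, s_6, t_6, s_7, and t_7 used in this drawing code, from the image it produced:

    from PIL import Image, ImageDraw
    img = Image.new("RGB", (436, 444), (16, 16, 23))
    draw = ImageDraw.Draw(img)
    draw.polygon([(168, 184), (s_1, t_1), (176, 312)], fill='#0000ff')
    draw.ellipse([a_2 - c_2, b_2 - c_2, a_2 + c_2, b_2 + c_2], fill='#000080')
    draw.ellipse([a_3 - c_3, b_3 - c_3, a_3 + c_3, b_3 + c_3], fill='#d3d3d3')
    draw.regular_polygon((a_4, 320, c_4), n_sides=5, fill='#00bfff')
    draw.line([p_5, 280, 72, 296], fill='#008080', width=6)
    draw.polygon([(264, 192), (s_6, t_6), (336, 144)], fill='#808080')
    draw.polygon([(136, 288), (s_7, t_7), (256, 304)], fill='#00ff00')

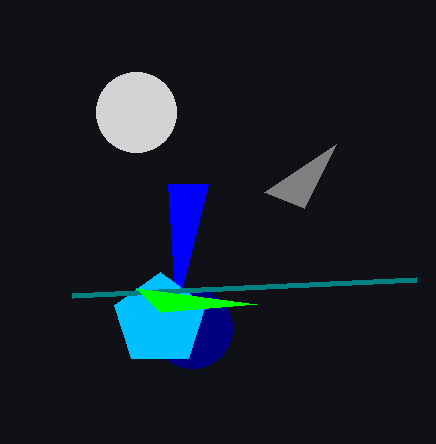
s_1 = 208
t_1 = 184
a_2 = 192
b_2 = 328
c_2 = 40
a_3 = 136
b_3 = 112
c_3 = 40
a_4 = 160
c_4 = 48
p_5 = 416
s_6 = 304
t_6 = 208
s_7 = 160
t_7 = 312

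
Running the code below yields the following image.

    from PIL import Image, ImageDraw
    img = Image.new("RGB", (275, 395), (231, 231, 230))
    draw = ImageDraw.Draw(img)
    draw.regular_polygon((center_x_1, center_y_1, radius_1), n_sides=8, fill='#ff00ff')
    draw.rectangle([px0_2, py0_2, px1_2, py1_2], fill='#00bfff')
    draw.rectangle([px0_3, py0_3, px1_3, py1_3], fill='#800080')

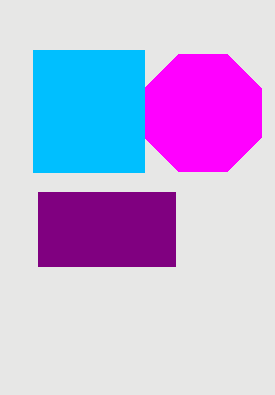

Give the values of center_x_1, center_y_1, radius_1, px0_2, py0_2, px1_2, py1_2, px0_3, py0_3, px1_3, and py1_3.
center_x_1 = 203; center_y_1 = 113; radius_1 = 63; px0_2 = 33; py0_2 = 50; px1_2 = 144; py1_2 = 172; px0_3 = 38; py0_3 = 192; px1_3 = 175; py1_3 = 266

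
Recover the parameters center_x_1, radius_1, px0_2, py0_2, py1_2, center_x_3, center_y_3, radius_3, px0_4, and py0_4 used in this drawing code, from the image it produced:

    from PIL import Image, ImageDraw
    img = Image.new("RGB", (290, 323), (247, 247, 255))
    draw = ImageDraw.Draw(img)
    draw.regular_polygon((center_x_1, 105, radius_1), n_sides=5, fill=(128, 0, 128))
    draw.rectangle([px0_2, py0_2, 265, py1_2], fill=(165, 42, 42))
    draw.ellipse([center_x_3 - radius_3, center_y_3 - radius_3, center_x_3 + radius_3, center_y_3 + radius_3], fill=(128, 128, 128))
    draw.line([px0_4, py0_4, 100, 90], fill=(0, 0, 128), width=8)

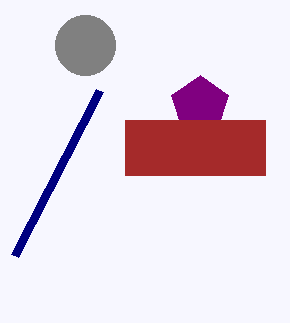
center_x_1 = 200; radius_1 = 30; px0_2 = 125; py0_2 = 120; py1_2 = 175; center_x_3 = 85; center_y_3 = 45; radius_3 = 30; px0_4 = 15; py0_4 = 255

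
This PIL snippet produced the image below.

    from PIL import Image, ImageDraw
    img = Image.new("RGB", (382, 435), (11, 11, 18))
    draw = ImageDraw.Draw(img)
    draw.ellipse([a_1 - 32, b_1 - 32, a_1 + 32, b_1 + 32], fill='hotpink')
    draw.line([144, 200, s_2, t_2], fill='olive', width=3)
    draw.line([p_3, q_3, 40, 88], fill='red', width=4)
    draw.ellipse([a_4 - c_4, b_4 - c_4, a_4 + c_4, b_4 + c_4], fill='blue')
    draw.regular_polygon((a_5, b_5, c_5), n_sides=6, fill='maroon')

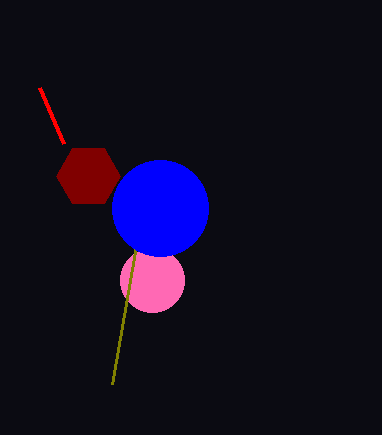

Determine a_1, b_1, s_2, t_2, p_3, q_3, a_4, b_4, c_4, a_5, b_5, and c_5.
a_1 = 152; b_1 = 280; s_2 = 112; t_2 = 384; p_3 = 64; q_3 = 144; a_4 = 160; b_4 = 208; c_4 = 48; a_5 = 88; b_5 = 176; c_5 = 32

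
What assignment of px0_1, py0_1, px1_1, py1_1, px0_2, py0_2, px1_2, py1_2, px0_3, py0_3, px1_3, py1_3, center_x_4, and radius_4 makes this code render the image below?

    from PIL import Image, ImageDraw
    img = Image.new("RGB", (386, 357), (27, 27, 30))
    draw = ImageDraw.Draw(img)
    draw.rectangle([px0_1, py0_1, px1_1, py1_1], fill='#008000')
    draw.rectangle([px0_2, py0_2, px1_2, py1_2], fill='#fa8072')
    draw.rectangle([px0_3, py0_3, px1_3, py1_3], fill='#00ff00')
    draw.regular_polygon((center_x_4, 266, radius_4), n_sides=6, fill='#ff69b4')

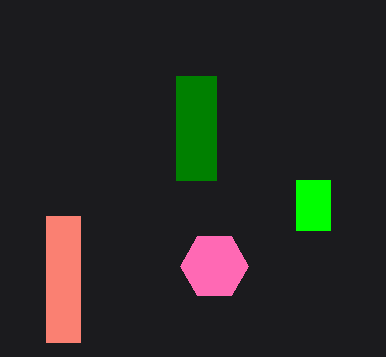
px0_1 = 176; py0_1 = 76; px1_1 = 216; py1_1 = 180; px0_2 = 46; py0_2 = 216; px1_2 = 80; py1_2 = 342; px0_3 = 296; py0_3 = 180; px1_3 = 330; py1_3 = 230; center_x_4 = 214; radius_4 = 34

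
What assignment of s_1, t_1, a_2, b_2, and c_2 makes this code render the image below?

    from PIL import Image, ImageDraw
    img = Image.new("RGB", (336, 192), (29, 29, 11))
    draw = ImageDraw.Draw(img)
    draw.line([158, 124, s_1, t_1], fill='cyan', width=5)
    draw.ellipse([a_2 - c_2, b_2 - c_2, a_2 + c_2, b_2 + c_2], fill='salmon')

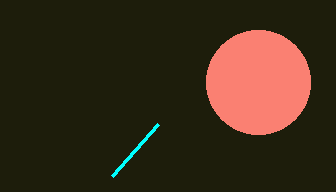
s_1 = 112
t_1 = 176
a_2 = 258
b_2 = 82
c_2 = 52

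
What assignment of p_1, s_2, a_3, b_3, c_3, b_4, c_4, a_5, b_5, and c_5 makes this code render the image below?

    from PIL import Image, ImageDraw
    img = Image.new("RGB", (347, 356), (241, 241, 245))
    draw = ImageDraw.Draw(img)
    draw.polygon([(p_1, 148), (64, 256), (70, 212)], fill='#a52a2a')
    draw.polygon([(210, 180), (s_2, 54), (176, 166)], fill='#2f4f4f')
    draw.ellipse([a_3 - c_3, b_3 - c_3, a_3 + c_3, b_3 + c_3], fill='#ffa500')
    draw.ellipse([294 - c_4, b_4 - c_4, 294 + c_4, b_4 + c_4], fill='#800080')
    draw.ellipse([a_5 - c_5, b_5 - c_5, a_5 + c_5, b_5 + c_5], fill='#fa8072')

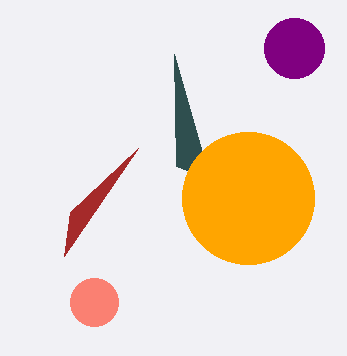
p_1 = 138
s_2 = 174
a_3 = 248
b_3 = 198
c_3 = 66
b_4 = 48
c_4 = 30
a_5 = 94
b_5 = 302
c_5 = 24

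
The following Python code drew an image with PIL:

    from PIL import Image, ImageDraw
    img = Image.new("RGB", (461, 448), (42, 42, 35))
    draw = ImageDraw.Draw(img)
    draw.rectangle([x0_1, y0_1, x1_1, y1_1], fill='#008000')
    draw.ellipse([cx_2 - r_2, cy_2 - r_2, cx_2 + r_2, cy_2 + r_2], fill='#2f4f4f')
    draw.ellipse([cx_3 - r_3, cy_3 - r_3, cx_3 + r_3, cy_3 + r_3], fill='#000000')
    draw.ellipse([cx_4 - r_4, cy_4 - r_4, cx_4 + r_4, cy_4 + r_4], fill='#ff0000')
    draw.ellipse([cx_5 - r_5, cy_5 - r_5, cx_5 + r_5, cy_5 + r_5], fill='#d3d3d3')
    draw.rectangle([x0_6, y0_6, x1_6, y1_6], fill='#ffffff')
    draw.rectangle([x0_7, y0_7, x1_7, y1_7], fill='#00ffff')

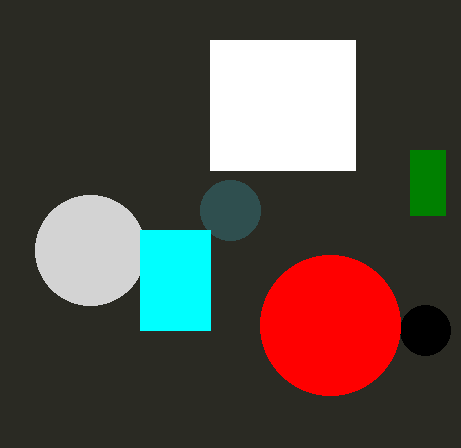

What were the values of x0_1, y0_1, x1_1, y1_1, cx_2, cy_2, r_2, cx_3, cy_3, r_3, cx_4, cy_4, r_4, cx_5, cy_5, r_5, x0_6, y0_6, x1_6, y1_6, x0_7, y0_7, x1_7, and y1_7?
x0_1 = 410; y0_1 = 150; x1_1 = 445; y1_1 = 215; cx_2 = 230; cy_2 = 210; r_2 = 30; cx_3 = 425; cy_3 = 330; r_3 = 25; cx_4 = 330; cy_4 = 325; r_4 = 70; cx_5 = 90; cy_5 = 250; r_5 = 55; x0_6 = 210; y0_6 = 40; x1_6 = 355; y1_6 = 170; x0_7 = 140; y0_7 = 230; x1_7 = 210; y1_7 = 330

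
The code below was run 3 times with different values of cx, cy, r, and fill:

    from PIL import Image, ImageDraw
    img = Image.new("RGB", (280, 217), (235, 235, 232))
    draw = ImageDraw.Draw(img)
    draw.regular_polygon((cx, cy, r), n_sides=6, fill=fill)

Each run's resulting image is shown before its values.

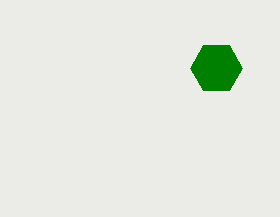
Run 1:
cx = 216, cy = 68, r = 26, fill = 'green'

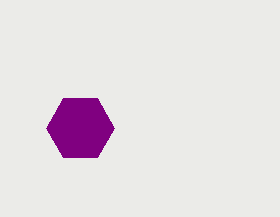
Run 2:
cx = 80; cy = 128; r = 34; fill = 'purple'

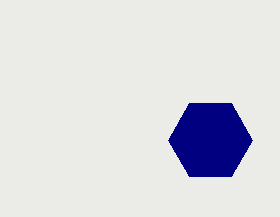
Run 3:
cx = 210, cy = 140, r = 42, fill = 'navy'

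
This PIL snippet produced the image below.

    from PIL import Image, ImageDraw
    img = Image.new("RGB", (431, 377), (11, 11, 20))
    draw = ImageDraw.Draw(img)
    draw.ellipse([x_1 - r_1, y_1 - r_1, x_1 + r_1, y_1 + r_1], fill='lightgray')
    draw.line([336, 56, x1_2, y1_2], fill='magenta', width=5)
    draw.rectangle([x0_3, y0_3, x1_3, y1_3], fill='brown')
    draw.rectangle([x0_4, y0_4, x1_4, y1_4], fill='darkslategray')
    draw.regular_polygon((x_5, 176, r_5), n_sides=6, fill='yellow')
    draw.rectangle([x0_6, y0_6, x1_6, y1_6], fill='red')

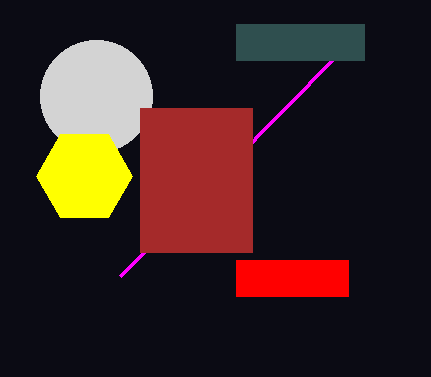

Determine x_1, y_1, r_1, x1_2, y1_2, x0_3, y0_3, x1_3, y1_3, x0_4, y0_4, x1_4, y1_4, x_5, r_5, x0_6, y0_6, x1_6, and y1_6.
x_1 = 96, y_1 = 96, r_1 = 56, x1_2 = 120, y1_2 = 276, x0_3 = 140, y0_3 = 108, x1_3 = 252, y1_3 = 252, x0_4 = 236, y0_4 = 24, x1_4 = 364, y1_4 = 60, x_5 = 84, r_5 = 48, x0_6 = 236, y0_6 = 260, x1_6 = 348, y1_6 = 296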